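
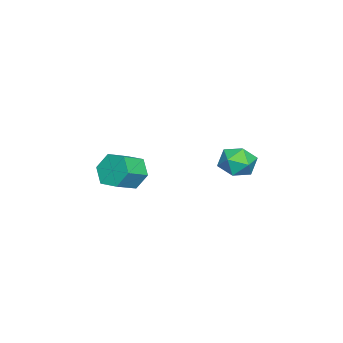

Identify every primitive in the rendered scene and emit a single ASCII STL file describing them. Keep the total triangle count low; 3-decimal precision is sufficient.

solid 
facet normal 0.123 0.805 0.580
outer loop
vertex 1.975 4.367 0.547
vertex 2.401 3.776 1.276
vertex 2.993 4.208 0.551
endloop
endfacet
facet normal 0.154 0.982 -0.111
outer loop
vertex 1.975 4.367 0.547
vertex 2.993 4.208 0.551
vertex 2.472 4.189 -0.338
endloop
endfacet
facet normal -0.460 0.785 -0.416
outer loop
vertex 1.975 4.367 0.547
vertex 2.472 4.189 -0.338
vertex 1.558 3.747 -0.162
endloop
endfacet
facet normal -0.870 0.486 0.087
outer loop
vertex 1.975 4.367 0.547
vertex 1.558 3.747 -0.162
vertex 1.515 3.492 0.836
endloop
endfacet
facet normal -0.508 0.499 0.702
outer loop
vertex 1.975 4.367 0.547
vertex 1.515 3.492 0.836
vertex 2.401 3.776 1.276
endloop
endfacet
facet normal 0.681 0.605 -0.412
outer loop
vertex 2.472 4.189 -0.338
vertex 2.993 4.208 0.551
vertex 3.205 3.488 -0.156
endloop
endfacet
facet normal 0.631 0.320 0.706
outer loop
vertex 2.993 4.208 0.551
vertex 2.401 3.776 1.276
vertex 3.162 3.233 0.842
endloop
endfacet
facet normal -0.392 -0.176 0.903
outer loop
vertex 2.401 3.776 1.276
vertex 1.515 3.492 0.836
vertex 2.248 2.791 1.018
endloop
endfacet
facet normal -0.976 -0.197 -0.092
outer loop
vertex 1.515 3.492 0.836
vertex 1.558 3.747 -0.162
vertex 1.727 2.772 0.129
endloop
endfacet
facet normal -0.313 0.286 -0.906
outer loop
vertex 1.558 3.747 -0.162
vertex 2.472 4.189 -0.338
vertex 2.319 3.204 -0.596
endloop
endfacet
facet normal 0.870 -0.486 -0.087
outer loop
vertex 2.745 2.613 0.133
vertex 3.205 3.488 -0.156
vertex 3.162 3.233 0.842
endloop
endfacet
facet normal 0.460 -0.785 0.416
outer loop
vertex 2.745 2.613 0.133
vertex 3.162 3.233 0.842
vertex 2.248 2.791 1.018
endloop
endfacet
facet normal -0.154 -0.982 0.111
outer loop
vertex 2.745 2.613 0.133
vertex 2.248 2.791 1.018
vertex 1.727 2.772 0.129
endloop
endfacet
facet normal -0.123 -0.805 -0.580
outer loop
vertex 2.745 2.613 0.133
vertex 1.727 2.772 0.129
vertex 2.319 3.204 -0.596
endloop
endfacet
facet normal 0.508 -0.499 -0.702
outer loop
vertex 2.745 2.613 0.133
vertex 2.319 3.204 -0.596
vertex 3.205 3.488 -0.156
endloop
endfacet
facet normal 0.976 0.197 0.092
outer loop
vertex 3.162 3.233 0.842
vertex 3.205 3.488 -0.156
vertex 2.993 4.208 0.551
endloop
endfacet
facet normal 0.313 -0.286 0.906
outer loop
vertex 2.248 2.791 1.018
vertex 3.162 3.233 0.842
vertex 2.401 3.776 1.276
endloop
endfacet
facet normal -0.681 -0.605 0.412
outer loop
vertex 1.727 2.772 0.129
vertex 2.248 2.791 1.018
vertex 1.515 3.492 0.836
endloop
endfacet
facet normal -0.631 -0.320 -0.706
outer loop
vertex 2.319 3.204 -0.596
vertex 1.727 2.772 0.129
vertex 1.558 3.747 -0.162
endloop
endfacet
facet normal 0.392 0.176 -0.903
outer loop
vertex 3.205 3.488 -0.156
vertex 2.319 3.204 -0.596
vertex 2.472 4.189 -0.338
endloop
endfacet
facet normal -0.800 0.420 -0.429
outer loop
vertex 1.947 -1.663 -2.454
vertex 1.324 -2.088 -1.709
vertex 1.749 -1.128 -1.561
endloop
endfacet
facet normal 0.570 0.754 -0.325
outer loop
vertex 1.947 -1.663 -2.454
vertex 1.749 -1.128 -1.561
vertex 3.099 -2.268 -1.837
endloop
endfacet
facet normal 0.570 0.754 -0.325
outer loop
vertex 3.099 -2.268 -1.837
vertex 1.749 -1.128 -1.561
vertex 2.901 -1.733 -0.943
endloop
endfacet
facet normal 0.800 -0.421 0.429
outer loop
vertex 3.099 -2.268 -1.837
vertex 2.901 -1.733 -0.943
vertex 2.476 -2.692 -1.091
endloop
endfacet
facet normal -0.799 0.420 -0.429
outer loop
vertex 1.749 -1.128 -1.561
vertex 1.324 -2.088 -1.709
vertex 1.126 -1.552 -0.816
endloop
endfacet
facet normal 0.124 0.814 0.567
outer loop
vertex 1.749 -1.128 -1.561
vertex 1.126 -1.552 -0.816
vertex 2.901 -1.733 -0.943
endloop
endfacet
facet normal 0.124 0.814 0.567
outer loop
vertex 2.901 -1.733 -0.943
vertex 1.126 -1.552 -0.816
vertex 2.278 -2.157 -0.198
endloop
endfacet
facet normal 0.799 -0.420 0.429
outer loop
vertex 2.901 -1.733 -0.943
vertex 2.278 -2.157 -0.198
vertex 2.476 -2.692 -1.091
endloop
endfacet
facet normal -0.800 0.420 -0.429
outer loop
vertex 1.126 -1.552 -0.816
vertex 1.324 -2.088 -1.709
vertex 0.701 -2.512 -0.963
endloop
endfacet
facet normal -0.447 0.061 0.893
outer loop
vertex 1.126 -1.552 -0.816
vertex 0.701 -2.512 -0.963
vertex 2.278 -2.157 -0.198
endloop
endfacet
facet normal -0.447 0.060 0.893
outer loop
vertex 2.278 -2.157 -0.198
vertex 0.701 -2.512 -0.963
vertex 1.853 -3.117 -0.346
endloop
endfacet
facet normal 0.800 -0.420 0.429
outer loop
vertex 2.278 -2.157 -0.198
vertex 1.853 -3.117 -0.346
vertex 2.476 -2.692 -1.091
endloop
endfacet
facet normal -0.800 0.421 -0.429
outer loop
vertex 0.701 -2.512 -0.963
vertex 1.324 -2.088 -1.709
vertex 0.899 -3.047 -1.857
endloop
endfacet
facet normal -0.570 -0.754 0.325
outer loop
vertex 0.701 -2.512 -0.963
vertex 0.899 -3.047 -1.857
vertex 1.853 -3.117 -0.346
endloop
endfacet
facet normal -0.571 -0.754 0.325
outer loop
vertex 1.853 -3.117 -0.346
vertex 0.899 -3.047 -1.857
vertex 2.051 -3.652 -1.239
endloop
endfacet
facet normal 0.800 -0.420 0.429
outer loop
vertex 1.853 -3.117 -0.346
vertex 2.051 -3.652 -1.239
vertex 2.476 -2.692 -1.091
endloop
endfacet
facet normal -0.799 0.420 -0.429
outer loop
vertex 0.899 -3.047 -1.857
vertex 1.324 -2.088 -1.709
vertex 1.522 -2.623 -2.602
endloop
endfacet
facet normal -0.124 -0.814 -0.567
outer loop
vertex 0.899 -3.047 -1.857
vertex 1.522 -2.623 -2.602
vertex 2.051 -3.652 -1.239
endloop
endfacet
facet normal -0.124 -0.814 -0.567
outer loop
vertex 2.051 -3.652 -1.239
vertex 1.522 -2.623 -2.602
vertex 2.674 -3.228 -1.984
endloop
endfacet
facet normal 0.799 -0.420 0.429
outer loop
vertex 2.051 -3.652 -1.239
vertex 2.674 -3.228 -1.984
vertex 2.476 -2.692 -1.091
endloop
endfacet
facet normal -0.800 0.420 -0.429
outer loop
vertex 1.522 -2.623 -2.602
vertex 1.324 -2.088 -1.709
vertex 1.947 -1.663 -2.454
endloop
endfacet
facet normal 0.447 -0.060 -0.892
outer loop
vertex 1.522 -2.623 -2.602
vertex 1.947 -1.663 -2.454
vertex 2.674 -3.228 -1.984
endloop
endfacet
facet normal 0.446 -0.061 -0.893
outer loop
vertex 2.674 -3.228 -1.984
vertex 1.947 -1.663 -2.454
vertex 3.099 -2.268 -1.837
endloop
endfacet
facet normal 0.800 -0.420 0.429
outer loop
vertex 2.674 -3.228 -1.984
vertex 3.099 -2.268 -1.837
vertex 2.476 -2.692 -1.091
endloop
endfacet

endsolid


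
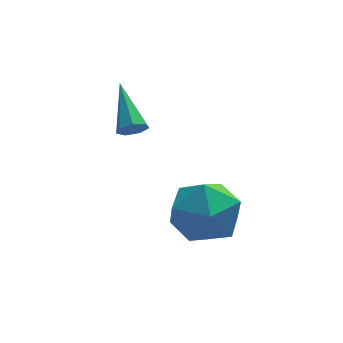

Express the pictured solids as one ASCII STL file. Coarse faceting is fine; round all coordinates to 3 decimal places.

solid 
facet normal 0.075 -0.851 -0.520
outer loop
vertex -2.715 2.373 1.275
vertex -3.091 2.528 0.967
vertex -2.589 2.602 0.918
endloop
endfacet
facet normal 0.910 0.119 0.397
outer loop
vertex -2.715 2.373 1.275
vertex -2.589 2.602 0.918
vertex -3.229 4.112 1.933
endloop
endfacet
facet normal 0.075 -0.851 -0.519
outer loop
vertex -2.589 2.602 0.918
vertex -3.091 2.528 0.967
vertex -2.841 2.775 0.598
endloop
endfacet
facet normal 0.777 0.543 -0.318
outer loop
vertex -2.589 2.602 0.918
vertex -2.841 2.775 0.598
vertex -3.229 4.112 1.933
endloop
endfacet
facet normal 0.075 -0.851 -0.519
outer loop
vertex -2.841 2.775 0.598
vertex -3.091 2.528 0.967
vertex -3.281 2.762 0.556
endloop
endfacet
facet normal 0.046 0.712 -0.700
outer loop
vertex -2.841 2.775 0.598
vertex -3.281 2.762 0.556
vertex -3.229 4.112 1.933
endloop
endfacet
facet normal 0.074 -0.852 -0.519
outer loop
vertex -3.281 2.762 0.556
vertex -3.091 2.528 0.967
vertex -3.579 2.573 0.824
endloop
endfacet
facet normal -0.733 0.500 -0.462
outer loop
vertex -3.281 2.762 0.556
vertex -3.579 2.573 0.824
vertex -3.229 4.112 1.933
endloop
endfacet
facet normal 0.073 -0.852 -0.519
outer loop
vertex -3.579 2.573 0.824
vertex -3.091 2.528 0.967
vertex -3.509 2.35 1.2
endloop
endfacet
facet normal -0.974 0.064 0.219
outer loop
vertex -3.579 2.573 0.824
vertex -3.509 2.35 1.2
vertex -3.229 4.112 1.933
endloop
endfacet
facet normal 0.074 -0.852 -0.518
outer loop
vertex -3.509 2.35 1.2
vertex -3.091 2.528 0.967
vertex -3.125 2.261 1.401
endloop
endfacet
facet normal -0.495 -0.266 0.827
outer loop
vertex -3.509 2.35 1.2
vertex -3.125 2.261 1.401
vertex -3.229 4.112 1.933
endloop
endfacet
facet normal 0.073 -0.852 -0.518
outer loop
vertex -3.125 2.261 1.401
vertex -3.091 2.528 0.967
vertex -2.715 2.373 1.275
endloop
endfacet
facet normal 0.345 -0.241 0.907
outer loop
vertex -3.125 2.261 1.401
vertex -2.715 2.373 1.275
vertex -3.229 4.112 1.933
endloop
endfacet
facet normal 0.563 0.239 0.791
outer loop
vertex -0.716 1.058 -0.701
vertex -1.379 0.282 0.005
vertex -0.37 -0.129 -0.589
endloop
endfacet
facet normal 0.938 0.291 0.186
outer loop
vertex -0.716 1.058 -0.701
vertex -0.37 -0.129 -0.589
vertex -0.324 0.429 -1.696
endloop
endfacet
facet normal 0.607 0.758 -0.240
outer loop
vertex -0.716 1.058 -0.701
vertex -0.324 0.429 -1.696
vertex -1.304 1.185 -1.786
endloop
endfacet
facet normal 0.026 0.994 0.102
outer loop
vertex -0.716 1.058 -0.701
vertex -1.304 1.185 -1.786
vertex -1.956 1.094 -0.735
endloop
endfacet
facet normal -0.001 0.673 0.739
outer loop
vertex -0.716 1.058 -0.701
vertex -1.956 1.094 -0.735
vertex -1.379 0.282 0.005
endloop
endfacet
facet normal 0.928 -0.346 -0.136
outer loop
vertex -0.324 0.429 -1.696
vertex -0.37 -0.129 -0.589
vertex -0.744 -0.734 -1.605
endloop
endfacet
facet normal 0.321 -0.431 0.843
outer loop
vertex -0.37 -0.129 -0.589
vertex -1.379 0.282 0.005
vertex -1.396 -0.825 -0.554
endloop
endfacet
facet normal -0.590 0.273 0.760
outer loop
vertex -1.379 0.282 0.005
vertex -1.956 1.094 -0.735
vertex -2.376 -0.069 -0.644
endloop
endfacet
facet normal -0.547 0.792 -0.271
outer loop
vertex -1.956 1.094 -0.735
vertex -1.304 1.185 -1.786
vertex -2.33 0.489 -1.751
endloop
endfacet
facet normal 0.392 0.410 -0.824
outer loop
vertex -1.304 1.185 -1.786
vertex -0.324 0.429 -1.696
vertex -1.321 0.078 -2.345
endloop
endfacet
facet normal -0.026 -0.994 -0.102
outer loop
vertex -1.984 -0.698 -1.639
vertex -0.744 -0.734 -1.605
vertex -1.396 -0.825 -0.554
endloop
endfacet
facet normal -0.607 -0.758 0.240
outer loop
vertex -1.984 -0.698 -1.639
vertex -1.396 -0.825 -0.554
vertex -2.376 -0.069 -0.644
endloop
endfacet
facet normal -0.938 -0.291 -0.186
outer loop
vertex -1.984 -0.698 -1.639
vertex -2.376 -0.069 -0.644
vertex -2.33 0.489 -1.751
endloop
endfacet
facet normal -0.563 -0.239 -0.791
outer loop
vertex -1.984 -0.698 -1.639
vertex -2.33 0.489 -1.751
vertex -1.321 0.078 -2.345
endloop
endfacet
facet normal 0.001 -0.673 -0.739
outer loop
vertex -1.984 -0.698 -1.639
vertex -1.321 0.078 -2.345
vertex -0.744 -0.734 -1.605
endloop
endfacet
facet normal 0.547 -0.792 0.271
outer loop
vertex -1.396 -0.825 -0.554
vertex -0.744 -0.734 -1.605
vertex -0.37 -0.129 -0.589
endloop
endfacet
facet normal -0.392 -0.410 0.824
outer loop
vertex -2.376 -0.069 -0.644
vertex -1.396 -0.825 -0.554
vertex -1.379 0.282 0.005
endloop
endfacet
facet normal -0.928 0.346 0.136
outer loop
vertex -2.33 0.489 -1.751
vertex -2.376 -0.069 -0.644
vertex -1.956 1.094 -0.735
endloop
endfacet
facet normal -0.321 0.431 -0.843
outer loop
vertex -1.321 0.078 -2.345
vertex -2.33 0.489 -1.751
vertex -1.304 1.185 -1.786
endloop
endfacet
facet normal 0.590 -0.273 -0.760
outer loop
vertex -0.744 -0.734 -1.605
vertex -1.321 0.078 -2.345
vertex -0.324 0.429 -1.696
endloop
endfacet

endsolid


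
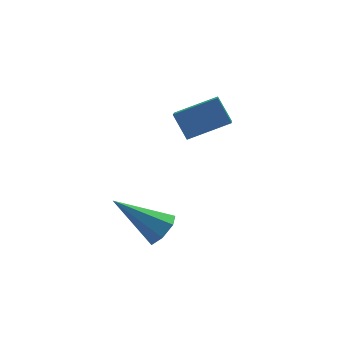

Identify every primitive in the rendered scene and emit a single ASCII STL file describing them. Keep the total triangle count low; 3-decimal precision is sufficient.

solid 
facet normal -0.922 0.123 -0.368
outer loop
vertex 0.125 -0.408 4.012
vertex 0.583 0.72 3.242
vertex 0.376 -1.096 3.152
endloop
endfacet
facet normal -0.318 -0.783 0.534
outer loop
vertex 1.897 -1.3 3.758
vertex 0.125 -0.408 4.012
vertex 0.376 -1.096 3.152
endloop
endfacet
facet normal -0.922 0.123 -0.367
outer loop
vertex 0.376 -1.096 3.152
vertex 0.583 0.72 3.242
vertex 0.833 0.031 2.382
endloop
endfacet
facet normal 0.221 -0.610 -0.761
outer loop
vertex 0.833 0.031 2.382
vertex 1.897 -1.3 3.758
vertex 0.376 -1.096 3.152
endloop
endfacet
facet normal -0.222 0.610 0.761
outer loop
vertex 0.125 -0.408 4.012
vertex 2.104 0.516 3.848
vertex 0.583 0.72 3.242
endloop
endfacet
facet normal -0.317 -0.783 0.535
outer loop
vertex 1.647 -0.611 4.618
vertex 0.125 -0.408 4.012
vertex 1.897 -1.3 3.758
endloop
endfacet
facet normal -0.222 0.610 0.761
outer loop
vertex 1.647 -0.611 4.618
vertex 2.104 0.516 3.848
vertex 0.125 -0.408 4.012
endloop
endfacet
facet normal 0.318 0.783 -0.535
outer loop
vertex 0.583 0.72 3.242
vertex 2.104 0.516 3.848
vertex 0.833 0.031 2.382
endloop
endfacet
facet normal 0.222 -0.610 -0.761
outer loop
vertex 2.355 -0.172 2.988
vertex 1.897 -1.3 3.758
vertex 0.833 0.031 2.382
endloop
endfacet
facet normal 0.317 0.784 -0.534
outer loop
vertex 0.833 0.031 2.382
vertex 2.104 0.516 3.848
vertex 2.355 -0.172 2.988
endloop
endfacet
facet normal 0.922 -0.124 0.367
outer loop
vertex 2.355 -0.172 2.988
vertex 1.647 -0.611 4.618
vertex 1.897 -1.3 3.758
endloop
endfacet
facet normal 0.922 -0.123 0.367
outer loop
vertex 2.104 0.516 3.848
vertex 1.647 -0.611 4.618
vertex 2.355 -0.172 2.988
endloop
endfacet
facet normal 0.682 -0.395 -0.615
outer loop
vertex -0.354 -1.95 0.008
vertex -0.877 -2.088 -0.483
vertex -0.466 -1.489 -0.412
endloop
endfacet
facet normal 0.476 0.653 0.590
outer loop
vertex -0.354 -1.95 0.008
vertex -0.466 -1.489 -0.412
vertex -2.323 -1.252 0.823
endloop
endfacet
facet normal 0.682 -0.395 -0.615
outer loop
vertex -0.466 -1.489 -0.412
vertex -0.877 -2.088 -0.483
vertex -0.887 -1.479 -0.885
endloop
endfacet
facet normal 0.089 0.994 -0.058
outer loop
vertex -0.466 -1.489 -0.412
vertex -0.887 -1.479 -0.885
vertex -2.323 -1.252 0.823
endloop
endfacet
facet normal 0.682 -0.395 -0.616
outer loop
vertex -0.887 -1.479 -0.885
vertex -0.877 -2.088 -0.483
vertex -1.301 -1.928 -1.055
endloop
endfacet
facet normal -0.517 0.676 -0.525
outer loop
vertex -0.887 -1.479 -0.885
vertex -1.301 -1.928 -1.055
vertex -2.323 -1.252 0.823
endloop
endfacet
facet normal 0.682 -0.395 -0.616
outer loop
vertex -1.301 -1.928 -1.055
vertex -0.877 -2.088 -0.483
vertex -1.395 -2.497 -0.794
endloop
endfacet
facet normal -0.886 -0.064 -0.459
outer loop
vertex -1.301 -1.928 -1.055
vertex -1.395 -2.497 -0.794
vertex -2.323 -1.252 0.823
endloop
endfacet
facet normal 0.682 -0.394 -0.616
outer loop
vertex -1.395 -2.497 -0.794
vertex -0.877 -2.088 -0.483
vertex -1.099 -2.759 -0.299
endloop
endfacet
facet normal -0.740 -0.667 0.089
outer loop
vertex -1.395 -2.497 -0.794
vertex -1.099 -2.759 -0.299
vertex -2.323 -1.252 0.823
endloop
endfacet
facet normal 0.682 -0.395 -0.615
outer loop
vertex -1.099 -2.759 -0.299
vertex -0.877 -2.088 -0.483
vertex -0.636 -2.515 0.058
endloop
endfacet
facet normal -0.188 -0.680 0.709
outer loop
vertex -1.099 -2.759 -0.299
vertex -0.636 -2.515 0.058
vertex -2.323 -1.252 0.823
endloop
endfacet
facet normal 0.682 -0.395 -0.616
outer loop
vertex -0.636 -2.515 0.058
vertex -0.877 -2.088 -0.483
vertex -0.354 -1.95 0.008
endloop
endfacet
facet normal 0.352 -0.093 0.931
outer loop
vertex -0.636 -2.515 0.058
vertex -0.354 -1.95 0.008
vertex -2.323 -1.252 0.823
endloop
endfacet

endsolid


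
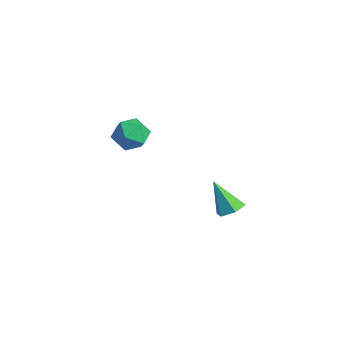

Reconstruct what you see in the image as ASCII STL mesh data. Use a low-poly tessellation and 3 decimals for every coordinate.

solid 
facet normal -0.040 0.841 -0.539
outer loop
vertex -1.534 2.739 0.207
vertex -2.294 2.932 0.565
vertex -1.563 3.203 0.933
endloop
endfacet
facet normal 0.635 0.662 -0.398
outer loop
vertex -1.534 2.739 0.207
vertex -1.563 3.203 0.933
vertex -0.972 2.582 0.842
endloop
endfacet
facet normal 0.750 0.009 -0.661
outer loop
vertex -1.534 2.739 0.207
vertex -0.972 2.582 0.842
vertex -1.338 1.927 0.418
endloop
endfacet
facet normal 0.145 -0.216 -0.966
outer loop
vertex -1.534 2.739 0.207
vertex -1.338 1.927 0.418
vertex -2.155 2.143 0.247
endloop
endfacet
facet normal -0.344 0.298 -0.890
outer loop
vertex -1.534 2.739 0.207
vertex -2.155 2.143 0.247
vertex -2.294 2.932 0.565
endloop
endfacet
facet normal 0.711 0.631 0.311
outer loop
vertex -0.972 2.582 0.842
vertex -1.563 3.203 0.933
vertex -1.385 2.677 1.593
endloop
endfacet
facet normal -0.383 0.920 0.083
outer loop
vertex -1.563 3.203 0.933
vertex -2.294 2.932 0.565
vertex -2.202 2.893 1.422
endloop
endfacet
facet normal -0.873 0.042 -0.486
outer loop
vertex -2.294 2.932 0.565
vertex -2.155 2.143 0.247
vertex -2.568 2.238 0.998
endloop
endfacet
facet normal -0.082 -0.790 -0.608
outer loop
vertex -2.155 2.143 0.247
vertex -1.338 1.927 0.418
vertex -1.977 1.617 0.907
endloop
endfacet
facet normal 0.897 -0.426 -0.116
outer loop
vertex -1.338 1.927 0.418
vertex -0.972 2.582 0.842
vertex -1.246 1.888 1.275
endloop
endfacet
facet normal -0.145 0.216 0.966
outer loop
vertex -2.006 2.081 1.633
vertex -1.385 2.677 1.593
vertex -2.202 2.893 1.422
endloop
endfacet
facet normal -0.750 -0.009 0.661
outer loop
vertex -2.006 2.081 1.633
vertex -2.202 2.893 1.422
vertex -2.568 2.238 0.998
endloop
endfacet
facet normal -0.635 -0.662 0.398
outer loop
vertex -2.006 2.081 1.633
vertex -2.568 2.238 0.998
vertex -1.977 1.617 0.907
endloop
endfacet
facet normal 0.040 -0.841 0.539
outer loop
vertex -2.006 2.081 1.633
vertex -1.977 1.617 0.907
vertex -1.246 1.888 1.275
endloop
endfacet
facet normal 0.344 -0.298 0.890
outer loop
vertex -2.006 2.081 1.633
vertex -1.246 1.888 1.275
vertex -1.385 2.677 1.593
endloop
endfacet
facet normal 0.082 0.790 0.608
outer loop
vertex -2.202 2.893 1.422
vertex -1.385 2.677 1.593
vertex -1.563 3.203 0.933
endloop
endfacet
facet normal -0.897 0.426 0.116
outer loop
vertex -2.568 2.238 0.998
vertex -2.202 2.893 1.422
vertex -2.294 2.932 0.565
endloop
endfacet
facet normal -0.711 -0.631 -0.311
outer loop
vertex -1.977 1.617 0.907
vertex -2.568 2.238 0.998
vertex -2.155 2.143 0.247
endloop
endfacet
facet normal 0.383 -0.920 -0.083
outer loop
vertex -1.246 1.888 1.275
vertex -1.977 1.617 0.907
vertex -1.338 1.927 0.418
endloop
endfacet
facet normal 0.873 -0.042 0.486
outer loop
vertex -1.385 2.677 1.593
vertex -1.246 1.888 1.275
vertex -0.972 2.582 0.842
endloop
endfacet
facet normal 0.499 0.240 -0.833
outer loop
vertex 3.719 4.438 -0.263
vertex 3.406 3.991 -0.579
vertex 3.175 4.576 -0.549
endloop
endfacet
facet normal -0.100 0.808 0.581
outer loop
vertex 3.719 4.438 -0.263
vertex 3.175 4.576 -0.549
vertex 2.654 3.629 0.679
endloop
endfacet
facet normal 0.499 0.240 -0.833
outer loop
vertex 3.175 4.576 -0.549
vertex 3.406 3.991 -0.579
vertex 2.862 4.13 -0.865
endloop
endfacet
facet normal -0.837 0.543 0.063
outer loop
vertex 3.175 4.576 -0.549
vertex 2.862 4.13 -0.865
vertex 2.654 3.629 0.679
endloop
endfacet
facet normal 0.499 0.241 -0.832
outer loop
vertex 2.862 4.13 -0.865
vertex 3.406 3.991 -0.579
vertex 3.094 3.545 -0.895
endloop
endfacet
facet normal -0.908 -0.348 -0.235
outer loop
vertex 2.862 4.13 -0.865
vertex 3.094 3.545 -0.895
vertex 2.654 3.629 0.679
endloop
endfacet
facet normal 0.499 0.241 -0.832
outer loop
vertex 3.094 3.545 -0.895
vertex 3.406 3.991 -0.579
vertex 3.638 3.406 -0.609
endloop
endfacet
facet normal -0.240 -0.971 -0.015
outer loop
vertex 3.094 3.545 -0.895
vertex 3.638 3.406 -0.609
vertex 2.654 3.629 0.679
endloop
endfacet
facet normal 0.499 0.241 -0.833
outer loop
vertex 3.638 3.406 -0.609
vertex 3.406 3.991 -0.579
vertex 3.95 3.853 -0.293
endloop
endfacet
facet normal 0.500 -0.705 0.504
outer loop
vertex 3.638 3.406 -0.609
vertex 3.95 3.853 -0.293
vertex 2.654 3.629 0.679
endloop
endfacet
facet normal 0.499 0.240 -0.833
outer loop
vertex 3.95 3.853 -0.293
vertex 3.406 3.991 -0.579
vertex 3.719 4.438 -0.263
endloop
endfacet
facet normal 0.569 0.184 0.801
outer loop
vertex 3.95 3.853 -0.293
vertex 3.719 4.438 -0.263
vertex 2.654 3.629 0.679
endloop
endfacet

endsolid


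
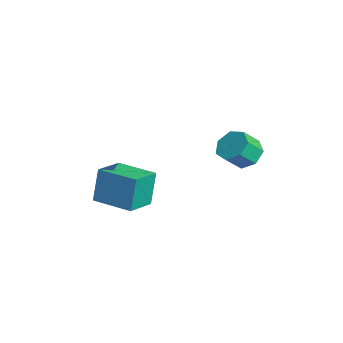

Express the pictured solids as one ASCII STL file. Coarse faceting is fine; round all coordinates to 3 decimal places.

solid 
facet normal -0.165 0.690 -0.704
outer loop
vertex -2.532 2.314 0.321
vertex -3.027 2.764 0.878
vertex -2.17 2.828 0.74
endloop
endfacet
facet normal 0.862 -0.246 -0.443
outer loop
vertex -2.532 2.314 0.321
vertex -2.17 2.828 0.74
vertex -2.338 1.507 1.146
endloop
endfacet
facet normal 0.862 -0.246 -0.443
outer loop
vertex -2.338 1.507 1.146
vertex -2.17 2.828 0.74
vertex -1.977 2.021 1.564
endloop
endfacet
facet normal 0.166 -0.690 0.705
outer loop
vertex -2.338 1.507 1.146
vertex -1.977 2.021 1.564
vertex -2.833 1.956 1.702
endloop
endfacet
facet normal -0.165 0.689 -0.705
outer loop
vertex -2.17 2.828 0.74
vertex -3.027 2.764 0.878
vertex -2.454 3.294 1.262
endloop
endfacet
facet normal 0.912 0.379 0.158
outer loop
vertex -2.17 2.828 0.74
vertex -2.454 3.294 1.262
vertex -1.977 2.021 1.564
endloop
endfacet
facet normal 0.912 0.379 0.156
outer loop
vertex -1.977 2.021 1.564
vertex -2.454 3.294 1.262
vertex -2.26 2.487 2.087
endloop
endfacet
facet normal 0.166 -0.690 0.705
outer loop
vertex -1.977 2.021 1.564
vertex -2.26 2.487 2.087
vertex -2.833 1.956 1.702
endloop
endfacet
facet normal -0.166 0.690 -0.705
outer loop
vertex -2.454 3.294 1.262
vertex -3.027 2.764 0.878
vertex -3.169 3.36 1.495
endloop
endfacet
facet normal 0.274 0.719 0.639
outer loop
vertex -2.454 3.294 1.262
vertex -3.169 3.36 1.495
vertex -2.26 2.487 2.087
endloop
endfacet
facet normal 0.274 0.719 0.639
outer loop
vertex -2.26 2.487 2.087
vertex -3.169 3.36 1.495
vertex -2.975 2.553 2.32
endloop
endfacet
facet normal 0.166 -0.690 0.705
outer loop
vertex -2.26 2.487 2.087
vertex -2.975 2.553 2.32
vertex -2.833 1.956 1.702
endloop
endfacet
facet normal -0.166 0.690 -0.705
outer loop
vertex -3.169 3.36 1.495
vertex -3.027 2.764 0.878
vertex -3.777 2.977 1.263
endloop
endfacet
facet normal -0.569 0.517 0.639
outer loop
vertex -3.169 3.36 1.495
vertex -3.777 2.977 1.263
vertex -2.975 2.553 2.32
endloop
endfacet
facet normal -0.569 0.517 0.639
outer loop
vertex -2.975 2.553 2.32
vertex -3.777 2.977 1.263
vertex -3.583 2.17 2.088
endloop
endfacet
facet normal 0.166 -0.690 0.705
outer loop
vertex -2.975 2.553 2.32
vertex -3.583 2.17 2.088
vertex -2.833 1.956 1.702
endloop
endfacet
facet normal -0.166 0.690 -0.704
outer loop
vertex -3.777 2.977 1.263
vertex -3.027 2.764 0.878
vertex -3.82 2.434 0.741
endloop
endfacet
facet normal -0.985 -0.075 0.159
outer loop
vertex -3.777 2.977 1.263
vertex -3.82 2.434 0.741
vertex -3.583 2.17 2.088
endloop
endfacet
facet normal -0.985 -0.074 0.159
outer loop
vertex -3.583 2.17 2.088
vertex -3.82 2.434 0.741
vertex -3.626 1.626 1.566
endloop
endfacet
facet normal 0.166 -0.690 0.705
outer loop
vertex -3.583 2.17 2.088
vertex -3.626 1.626 1.566
vertex -2.833 1.956 1.702
endloop
endfacet
facet normal -0.165 0.689 -0.705
outer loop
vertex -3.82 2.434 0.741
vertex -3.027 2.764 0.878
vertex -3.266 2.138 0.322
endloop
endfacet
facet normal -0.659 -0.609 -0.441
outer loop
vertex -3.82 2.434 0.741
vertex -3.266 2.138 0.322
vertex -3.626 1.626 1.566
endloop
endfacet
facet normal -0.659 -0.609 -0.441
outer loop
vertex -3.626 1.626 1.566
vertex -3.266 2.138 0.322
vertex -3.072 1.331 1.146
endloop
endfacet
facet normal 0.166 -0.690 0.704
outer loop
vertex -3.626 1.626 1.566
vertex -3.072 1.331 1.146
vertex -2.833 1.956 1.702
endloop
endfacet
facet normal -0.166 0.690 -0.705
outer loop
vertex -3.266 2.138 0.322
vertex -3.027 2.764 0.878
vertex -2.532 2.314 0.321
endloop
endfacet
facet normal 0.163 -0.685 -0.710
outer loop
vertex -3.266 2.138 0.322
vertex -2.532 2.314 0.321
vertex -3.072 1.331 1.146
endloop
endfacet
facet normal 0.164 -0.686 -0.709
outer loop
vertex -3.072 1.331 1.146
vertex -2.532 2.314 0.321
vertex -2.338 1.507 1.146
endloop
endfacet
facet normal 0.165 -0.690 0.705
outer loop
vertex -3.072 1.331 1.146
vertex -2.338 1.507 1.146
vertex -2.833 1.956 1.702
endloop
endfacet
facet normal -0.784 -0.620 -0.003
outer loop
vertex -4.426 -3.556 0.337
vertex -5.387 -2.339 -0.058
vertex -4.15 -3.897 -1.388
endloop
endfacet
facet normal 0.601 -0.761 0.246
outer loop
vertex -2.613 -2.681 -1.382
vertex -4.426 -3.556 0.337
vertex -4.15 -3.897 -1.388
endloop
endfacet
facet normal -0.784 -0.620 -0.003
outer loop
vertex -4.15 -3.897 -1.388
vertex -5.387 -2.339 -0.058
vertex -5.111 -2.68 -1.783
endloop
endfacet
facet normal 0.155 -0.192 -0.969
outer loop
vertex -5.111 -2.68 -1.783
vertex -2.613 -2.681 -1.382
vertex -4.15 -3.897 -1.388
endloop
endfacet
facet normal -0.155 0.192 0.969
outer loop
vertex -4.426 -3.556 0.337
vertex -3.85 -1.123 -0.052
vertex -5.387 -2.339 -0.058
endloop
endfacet
facet normal 0.601 -0.761 0.246
outer loop
vertex -2.889 -2.34 0.343
vertex -4.426 -3.556 0.337
vertex -2.613 -2.681 -1.382
endloop
endfacet
facet normal -0.155 0.192 0.969
outer loop
vertex -2.889 -2.34 0.343
vertex -3.85 -1.123 -0.052
vertex -4.426 -3.556 0.337
endloop
endfacet
facet normal -0.601 0.761 -0.246
outer loop
vertex -5.387 -2.339 -0.058
vertex -3.85 -1.123 -0.052
vertex -5.111 -2.68 -1.783
endloop
endfacet
facet normal 0.155 -0.192 -0.969
outer loop
vertex -3.574 -1.464 -1.777
vertex -2.613 -2.681 -1.382
vertex -5.111 -2.68 -1.783
endloop
endfacet
facet normal -0.601 0.761 -0.246
outer loop
vertex -5.111 -2.68 -1.783
vertex -3.85 -1.123 -0.052
vertex -3.574 -1.464 -1.777
endloop
endfacet
facet normal 0.784 0.620 0.003
outer loop
vertex -3.574 -1.464 -1.777
vertex -2.889 -2.34 0.343
vertex -2.613 -2.681 -1.382
endloop
endfacet
facet normal 0.784 0.620 0.003
outer loop
vertex -3.85 -1.123 -0.052
vertex -2.889 -2.34 0.343
vertex -3.574 -1.464 -1.777
endloop
endfacet

endsolid


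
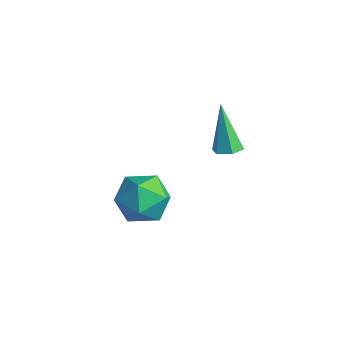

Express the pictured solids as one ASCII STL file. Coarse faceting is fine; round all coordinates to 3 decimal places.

solid 
facet normal 0.383 -0.130 -0.915
outer loop
vertex 1.811 -0.079 -0.083
vertex 1.291 0.149 -0.333
vertex 1.76 0.529 -0.191
endloop
endfacet
facet normal 0.800 0.169 0.575
outer loop
vertex 1.811 -0.079 -0.083
vertex 1.76 0.529 -0.191
vertex 0.469 0.431 1.633
endloop
endfacet
facet normal 0.383 -0.131 -0.915
outer loop
vertex 1.76 0.529 -0.191
vertex 1.291 0.149 -0.333
vertex 1.241 0.758 -0.441
endloop
endfacet
facet normal 0.286 0.924 0.252
outer loop
vertex 1.76 0.529 -0.191
vertex 1.241 0.758 -0.441
vertex 0.469 0.431 1.633
endloop
endfacet
facet normal 0.383 -0.131 -0.914
outer loop
vertex 1.241 0.758 -0.441
vertex 1.291 0.149 -0.333
vertex 0.772 0.377 -0.583
endloop
endfacet
facet normal -0.608 0.787 -0.102
outer loop
vertex 1.241 0.758 -0.441
vertex 0.772 0.377 -0.583
vertex 0.469 0.431 1.633
endloop
endfacet
facet normal 0.383 -0.131 -0.914
outer loop
vertex 0.772 0.377 -0.583
vertex 1.291 0.149 -0.333
vertex 0.822 -0.231 -0.475
endloop
endfacet
facet normal -0.986 -0.105 -0.132
outer loop
vertex 0.772 0.377 -0.583
vertex 0.822 -0.231 -0.475
vertex 0.469 0.431 1.633
endloop
endfacet
facet normal 0.383 -0.130 -0.915
outer loop
vertex 0.822 -0.231 -0.475
vertex 1.291 0.149 -0.333
vertex 1.342 -0.459 -0.225
endloop
endfacet
facet normal -0.470 -0.862 0.192
outer loop
vertex 0.822 -0.231 -0.475
vertex 1.342 -0.459 -0.225
vertex 0.469 0.431 1.633
endloop
endfacet
facet normal 0.383 -0.130 -0.915
outer loop
vertex 1.342 -0.459 -0.225
vertex 1.291 0.149 -0.333
vertex 1.811 -0.079 -0.083
endloop
endfacet
facet normal 0.422 -0.724 0.545
outer loop
vertex 1.342 -0.459 -0.225
vertex 1.811 -0.079 -0.083
vertex 0.469 0.431 1.633
endloop
endfacet
facet normal -0.421 -0.526 0.739
outer loop
vertex -1.808 -2.368 -2.904
vertex -1.183 -3.377 -3.266
vertex -0.685 -2.605 -2.432
endloop
endfacet
facet normal -0.354 0.160 0.922
outer loop
vertex -1.808 -2.368 -2.904
vertex -0.685 -2.605 -2.432
vertex -0.991 -1.446 -2.751
endloop
endfacet
facet normal -0.707 0.553 0.442
outer loop
vertex -1.808 -2.368 -2.904
vertex -0.991 -1.446 -2.751
vertex -1.679 -1.501 -3.783
endloop
endfacet
facet normal -0.993 0.109 -0.038
outer loop
vertex -1.808 -2.368 -2.904
vertex -1.679 -1.501 -3.783
vertex -1.798 -2.695 -4.1
endloop
endfacet
facet normal -0.817 -0.558 0.146
outer loop
vertex -1.808 -2.368 -2.904
vertex -1.798 -2.695 -4.1
vertex -1.183 -3.377 -3.266
endloop
endfacet
facet normal 0.339 0.332 0.880
outer loop
vertex -0.991 -1.446 -2.751
vertex -0.685 -2.605 -2.432
vertex 0.138 -1.885 -3.02
endloop
endfacet
facet normal 0.228 -0.779 0.585
outer loop
vertex -0.685 -2.605 -2.432
vertex -1.183 -3.377 -3.266
vertex 0.019 -3.079 -3.337
endloop
endfacet
facet normal -0.412 -0.830 -0.375
outer loop
vertex -1.183 -3.377 -3.266
vertex -1.798 -2.695 -4.1
vertex -0.669 -3.134 -4.369
endloop
endfacet
facet normal -0.697 0.248 -0.672
outer loop
vertex -1.798 -2.695 -4.1
vertex -1.679 -1.501 -3.783
vertex -0.975 -1.975 -4.688
endloop
endfacet
facet normal -0.234 0.967 0.104
outer loop
vertex -1.679 -1.501 -3.783
vertex -0.991 -1.446 -2.751
vertex -0.477 -1.203 -3.854
endloop
endfacet
facet normal 0.993 -0.109 0.038
outer loop
vertex 0.148 -2.212 -4.216
vertex 0.138 -1.885 -3.02
vertex 0.019 -3.079 -3.337
endloop
endfacet
facet normal 0.707 -0.553 -0.442
outer loop
vertex 0.148 -2.212 -4.216
vertex 0.019 -3.079 -3.337
vertex -0.669 -3.134 -4.369
endloop
endfacet
facet normal 0.354 -0.160 -0.922
outer loop
vertex 0.148 -2.212 -4.216
vertex -0.669 -3.134 -4.369
vertex -0.975 -1.975 -4.688
endloop
endfacet
facet normal 0.421 0.526 -0.739
outer loop
vertex 0.148 -2.212 -4.216
vertex -0.975 -1.975 -4.688
vertex -0.477 -1.203 -3.854
endloop
endfacet
facet normal 0.817 0.558 -0.146
outer loop
vertex 0.148 -2.212 -4.216
vertex -0.477 -1.203 -3.854
vertex 0.138 -1.885 -3.02
endloop
endfacet
facet normal 0.697 -0.248 0.672
outer loop
vertex 0.019 -3.079 -3.337
vertex 0.138 -1.885 -3.02
vertex -0.685 -2.605 -2.432
endloop
endfacet
facet normal 0.234 -0.967 -0.104
outer loop
vertex -0.669 -3.134 -4.369
vertex 0.019 -3.079 -3.337
vertex -1.183 -3.377 -3.266
endloop
endfacet
facet normal -0.339 -0.332 -0.880
outer loop
vertex -0.975 -1.975 -4.688
vertex -0.669 -3.134 -4.369
vertex -1.798 -2.695 -4.1
endloop
endfacet
facet normal -0.228 0.779 -0.585
outer loop
vertex -0.477 -1.203 -3.854
vertex -0.975 -1.975 -4.688
vertex -1.679 -1.501 -3.783
endloop
endfacet
facet normal 0.412 0.830 0.375
outer loop
vertex 0.138 -1.885 -3.02
vertex -0.477 -1.203 -3.854
vertex -0.991 -1.446 -2.751
endloop
endfacet

endsolid


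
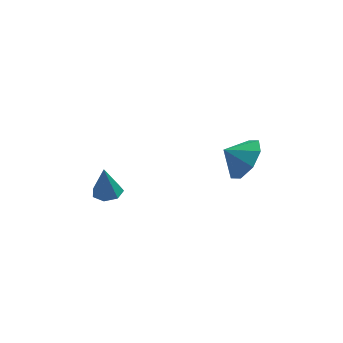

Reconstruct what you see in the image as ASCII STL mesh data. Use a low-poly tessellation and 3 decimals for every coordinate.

solid 
facet normal 0.808 -0.042 -0.588
outer loop
vertex 2.284 -1.735 -0.544
vertex 1.716 -2.182 -1.293
vertex 1.954 -1.202 -1.036
endloop
endfacet
facet normal -0.245 0.572 0.783
outer loop
vertex 2.284 -1.735 -0.544
vertex 1.954 -1.202 -1.036
vertex 0.884 -2.138 -0.687
endloop
endfacet
facet normal 0.808 -0.042 -0.588
outer loop
vertex 1.954 -1.202 -1.036
vertex 1.716 -2.182 -1.293
vertex 1.485 -1.244 -1.678
endloop
endfacet
facet normal -0.549 0.758 0.351
outer loop
vertex 1.954 -1.202 -1.036
vertex 1.485 -1.244 -1.678
vertex 0.884 -2.138 -0.687
endloop
endfacet
facet normal 0.808 -0.043 -0.588
outer loop
vertex 1.485 -1.244 -1.678
vertex 1.716 -2.182 -1.293
vertex 1.151 -1.834 -2.094
endloop
endfacet
facet normal -0.854 0.518 -0.050
outer loop
vertex 1.485 -1.244 -1.678
vertex 1.151 -1.834 -2.094
vertex 0.884 -2.138 -0.687
endloop
endfacet
facet normal 0.808 -0.041 -0.588
outer loop
vertex 1.151 -1.834 -2.094
vertex 1.716 -2.182 -1.293
vertex 1.149 -2.629 -2.041
endloop
endfacet
facet normal -0.982 -0.010 -0.189
outer loop
vertex 1.151 -1.834 -2.094
vertex 1.149 -2.629 -2.041
vertex 0.884 -2.138 -0.687
endloop
endfacet
facet normal 0.808 -0.042 -0.587
outer loop
vertex 1.149 -2.629 -2.041
vertex 1.716 -2.182 -1.293
vertex 1.478 -3.161 -1.55
endloop
endfacet
facet normal -0.858 -0.514 0.018
outer loop
vertex 1.149 -2.629 -2.041
vertex 1.478 -3.161 -1.55
vertex 0.884 -2.138 -0.687
endloop
endfacet
facet normal 0.808 -0.042 -0.588
outer loop
vertex 1.478 -3.161 -1.55
vertex 1.716 -2.182 -1.293
vertex 1.947 -3.12 -0.908
endloop
endfacet
facet normal -0.554 -0.701 0.449
outer loop
vertex 1.478 -3.161 -1.55
vertex 1.947 -3.12 -0.908
vertex 0.884 -2.138 -0.687
endloop
endfacet
facet normal 0.808 -0.042 -0.588
outer loop
vertex 1.947 -3.12 -0.908
vertex 1.716 -2.182 -1.293
vertex 2.281 -2.529 -0.491
endloop
endfacet
facet normal -0.248 -0.461 0.852
outer loop
vertex 1.947 -3.12 -0.908
vertex 2.281 -2.529 -0.491
vertex 0.884 -2.138 -0.687
endloop
endfacet
facet normal 0.808 -0.042 -0.588
outer loop
vertex 2.281 -2.529 -0.491
vertex 1.716 -2.182 -1.293
vertex 2.284 -1.735 -0.544
endloop
endfacet
facet normal -0.120 0.067 0.990
outer loop
vertex 2.281 -2.529 -0.491
vertex 2.284 -1.735 -0.544
vertex 0.884 -2.138 -0.687
endloop
endfacet
facet normal 0.088 -0.045 -0.995
outer loop
vertex -3.263 -3.382 -2.361
vertex -3.64 -2.881 -2.417
vertex -3.013 -2.896 -2.361
endloop
endfacet
facet normal 0.785 -0.404 0.469
outer loop
vertex -3.263 -3.382 -2.361
vertex -3.013 -2.896 -2.361
vertex -3.76 -2.819 -1.043
endloop
endfacet
facet normal 0.088 -0.045 -0.995
outer loop
vertex -3.013 -2.896 -2.361
vertex -3.64 -2.881 -2.417
vertex -3.235 -2.398 -2.403
endloop
endfacet
facet normal 0.808 0.397 0.435
outer loop
vertex -3.013 -2.896 -2.361
vertex -3.235 -2.398 -2.403
vertex -3.76 -2.819 -1.043
endloop
endfacet
facet normal 0.087 -0.044 -0.995
outer loop
vertex -3.235 -2.398 -2.403
vertex -3.64 -2.881 -2.417
vertex -3.762 -2.264 -2.455
endloop
endfacet
facet normal 0.197 0.913 0.358
outer loop
vertex -3.235 -2.398 -2.403
vertex -3.762 -2.264 -2.455
vertex -3.76 -2.819 -1.043
endloop
endfacet
facet normal 0.086 -0.044 -0.995
outer loop
vertex -3.762 -2.264 -2.455
vertex -3.64 -2.881 -2.417
vertex -4.197 -2.594 -2.478
endloop
endfacet
facet normal -0.587 0.753 0.297
outer loop
vertex -3.762 -2.264 -2.455
vertex -4.197 -2.594 -2.478
vertex -3.76 -2.819 -1.043
endloop
endfacet
facet normal 0.086 -0.044 -0.995
outer loop
vertex -4.197 -2.594 -2.478
vertex -3.64 -2.881 -2.417
vertex -4.213 -3.14 -2.455
endloop
endfacet
facet normal -0.954 0.040 0.297
outer loop
vertex -4.197 -2.594 -2.478
vertex -4.213 -3.14 -2.455
vertex -3.76 -2.819 -1.043
endloop
endfacet
facet normal 0.086 -0.045 -0.995
outer loop
vertex -4.213 -3.14 -2.455
vertex -3.64 -2.881 -2.417
vertex -3.797 -3.491 -2.403
endloop
endfacet
facet normal -0.628 -0.691 0.358
outer loop
vertex -4.213 -3.14 -2.455
vertex -3.797 -3.491 -2.403
vertex -3.76 -2.819 -1.043
endloop
endfacet
facet normal 0.088 -0.045 -0.995
outer loop
vertex -3.797 -3.491 -2.403
vertex -3.64 -2.881 -2.417
vertex -3.263 -3.382 -2.361
endloop
endfacet
facet normal 0.147 -0.888 0.435
outer loop
vertex -3.797 -3.491 -2.403
vertex -3.263 -3.382 -2.361
vertex -3.76 -2.819 -1.043
endloop
endfacet

endsolid


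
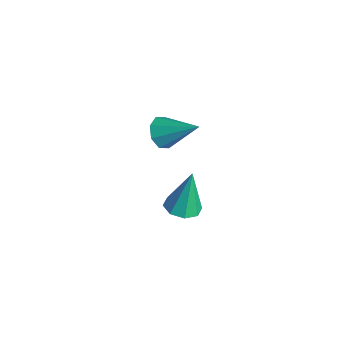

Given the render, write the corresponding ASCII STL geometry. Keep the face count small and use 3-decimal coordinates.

solid 
facet normal -0.632 -0.535 -0.560
outer loop
vertex -0.53 -0.184 2.047
vertex -1.032 -0.229 2.656
vertex -0.926 0.274 2.056
endloop
endfacet
facet normal 0.612 0.541 -0.577
outer loop
vertex -0.53 -0.184 2.047
vertex -0.926 0.274 2.056
vertex 0.192 0.809 3.744
endloop
endfacet
facet normal -0.631 -0.536 -0.561
outer loop
vertex -0.926 0.274 2.056
vertex -1.032 -0.229 2.656
vertex -1.384 0.436 2.416
endloop
endfacet
facet normal 0.065 0.938 -0.340
outer loop
vertex -0.926 0.274 2.056
vertex -1.384 0.436 2.416
vertex 0.192 0.809 3.744
endloop
endfacet
facet normal -0.630 -0.536 -0.561
outer loop
vertex -1.384 0.436 2.416
vertex -1.032 -0.229 2.656
vertex -1.636 0.209 2.916
endloop
endfacet
facet normal -0.390 0.897 0.211
outer loop
vertex -1.384 0.436 2.416
vertex -1.636 0.209 2.916
vertex 0.192 0.809 3.744
endloop
endfacet
facet normal -0.630 -0.536 -0.561
outer loop
vertex -1.636 0.209 2.916
vertex -1.032 -0.229 2.656
vertex -1.534 -0.275 3.264
endloop
endfacet
facet normal -0.486 0.440 0.755
outer loop
vertex -1.636 0.209 2.916
vertex -1.534 -0.275 3.264
vertex 0.192 0.809 3.744
endloop
endfacet
facet normal -0.631 -0.535 -0.561
outer loop
vertex -1.534 -0.275 3.264
vertex -1.032 -0.229 2.656
vertex -1.139 -0.732 3.256
endloop
endfacet
facet normal -0.168 -0.163 0.972
outer loop
vertex -1.534 -0.275 3.264
vertex -1.139 -0.732 3.256
vertex 0.192 0.809 3.744
endloop
endfacet
facet normal -0.632 -0.535 -0.561
outer loop
vertex -1.139 -0.732 3.256
vertex -1.032 -0.229 2.656
vertex -0.681 -0.895 2.896
endloop
endfacet
facet normal 0.379 -0.561 0.736
outer loop
vertex -1.139 -0.732 3.256
vertex -0.681 -0.895 2.896
vertex 0.192 0.809 3.744
endloop
endfacet
facet normal -0.632 -0.535 -0.560
outer loop
vertex -0.681 -0.895 2.896
vertex -1.032 -0.229 2.656
vertex -0.429 -0.668 2.395
endloop
endfacet
facet normal 0.834 -0.519 0.184
outer loop
vertex -0.681 -0.895 2.896
vertex -0.429 -0.668 2.395
vertex 0.192 0.809 3.744
endloop
endfacet
facet normal -0.632 -0.535 -0.561
outer loop
vertex -0.429 -0.668 2.395
vertex -1.032 -0.229 2.656
vertex -0.53 -0.184 2.047
endloop
endfacet
facet normal 0.931 -0.064 -0.359
outer loop
vertex -0.429 -0.668 2.395
vertex -0.53 -0.184 2.047
vertex 0.192 0.809 3.744
endloop
endfacet
facet normal 0.051 -0.238 -0.970
outer loop
vertex -0.104 0.321 -2.802
vertex -0.887 0.606 -2.913
vertex -0.119 0.945 -2.956
endloop
endfacet
facet normal 0.921 0.114 0.373
outer loop
vertex -0.104 0.321 -2.802
vertex -0.119 0.945 -2.956
vertex -0.993 1.114 -0.847
endloop
endfacet
facet normal 0.051 -0.238 -0.970
outer loop
vertex -0.119 0.945 -2.956
vertex -0.887 0.606 -2.913
vertex -0.583 1.371 -3.085
endloop
endfacet
facet normal 0.631 0.749 0.202
outer loop
vertex -0.119 0.945 -2.956
vertex -0.583 1.371 -3.085
vertex -0.993 1.114 -0.847
endloop
endfacet
facet normal 0.050 -0.238 -0.970
outer loop
vertex -0.583 1.371 -3.085
vertex -0.887 0.606 -2.913
vertex -1.225 1.349 -3.113
endloop
endfacet
facet normal -0.039 0.994 0.107
outer loop
vertex -0.583 1.371 -3.085
vertex -1.225 1.349 -3.113
vertex -0.993 1.114 -0.847
endloop
endfacet
facet normal 0.051 -0.238 -0.970
outer loop
vertex -1.225 1.349 -3.113
vertex -0.887 0.606 -2.913
vertex -1.669 0.892 -3.024
endloop
endfacet
facet normal -0.696 0.704 0.144
outer loop
vertex -1.225 1.349 -3.113
vertex -1.669 0.892 -3.024
vertex -0.993 1.114 -0.847
endloop
endfacet
facet normal 0.051 -0.238 -0.970
outer loop
vertex -1.669 0.892 -3.024
vertex -0.887 0.606 -2.913
vertex -1.654 0.268 -2.87
endloop
endfacet
facet normal -0.955 0.049 0.292
outer loop
vertex -1.669 0.892 -3.024
vertex -1.654 0.268 -2.87
vertex -0.993 1.114 -0.847
endloop
endfacet
facet normal 0.051 -0.238 -0.970
outer loop
vertex -1.654 0.268 -2.87
vertex -0.887 0.606 -2.913
vertex -1.19 -0.158 -2.741
endloop
endfacet
facet normal -0.666 -0.585 0.462
outer loop
vertex -1.654 0.268 -2.87
vertex -1.19 -0.158 -2.741
vertex -0.993 1.114 -0.847
endloop
endfacet
facet normal 0.050 -0.238 -0.970
outer loop
vertex -1.19 -0.158 -2.741
vertex -0.887 0.606 -2.913
vertex -0.548 -0.136 -2.713
endloop
endfacet
facet normal 0.004 -0.830 0.557
outer loop
vertex -1.19 -0.158 -2.741
vertex -0.548 -0.136 -2.713
vertex -0.993 1.114 -0.847
endloop
endfacet
facet normal 0.051 -0.238 -0.970
outer loop
vertex -0.548 -0.136 -2.713
vertex -0.887 0.606 -2.913
vertex -0.104 0.321 -2.802
endloop
endfacet
facet normal 0.661 -0.541 0.520
outer loop
vertex -0.548 -0.136 -2.713
vertex -0.104 0.321 -2.802
vertex -0.993 1.114 -0.847
endloop
endfacet

endsolid


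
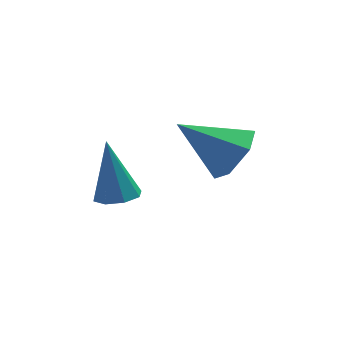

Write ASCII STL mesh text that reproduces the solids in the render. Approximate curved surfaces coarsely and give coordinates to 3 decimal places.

solid 
facet normal 0.078 -0.317 -0.945
outer loop
vertex -2.381 -3.798 0.741
vertex -3.126 -3.87 0.704
vertex -2.639 -3.319 0.559
endloop
endfacet
facet normal 0.823 0.525 0.216
outer loop
vertex -2.381 -3.798 0.741
vertex -2.639 -3.319 0.559
vertex -3.294 -3.19 2.736
endloop
endfacet
facet normal 0.077 -0.317 -0.945
outer loop
vertex -2.639 -3.319 0.559
vertex -3.126 -3.87 0.704
vertex -3.182 -3.162 0.462
endloop
endfacet
facet normal 0.273 0.962 0.025
outer loop
vertex -2.639 -3.319 0.559
vertex -3.182 -3.162 0.462
vertex -3.294 -3.19 2.736
endloop
endfacet
facet normal 0.079 -0.317 -0.945
outer loop
vertex -3.182 -3.162 0.462
vertex -3.126 -3.87 0.704
vertex -3.693 -3.42 0.506
endloop
endfacet
facet normal -0.451 0.892 -0.011
outer loop
vertex -3.182 -3.162 0.462
vertex -3.693 -3.42 0.506
vertex -3.294 -3.19 2.736
endloop
endfacet
facet normal 0.079 -0.317 -0.945
outer loop
vertex -3.693 -3.42 0.506
vertex -3.126 -3.87 0.704
vertex -3.872 -3.942 0.666
endloop
endfacet
facet normal -0.925 0.357 0.129
outer loop
vertex -3.693 -3.42 0.506
vertex -3.872 -3.942 0.666
vertex -3.294 -3.19 2.736
endloop
endfacet
facet normal 0.079 -0.317 -0.945
outer loop
vertex -3.872 -3.942 0.666
vertex -3.126 -3.87 0.704
vertex -3.614 -4.421 0.848
endloop
endfacet
facet normal -0.871 -0.331 0.363
outer loop
vertex -3.872 -3.942 0.666
vertex -3.614 -4.421 0.848
vertex -3.294 -3.19 2.736
endloop
endfacet
facet normal 0.077 -0.316 -0.946
outer loop
vertex -3.614 -4.421 0.848
vertex -3.126 -3.87 0.704
vertex -3.07 -4.578 0.945
endloop
endfacet
facet normal -0.321 -0.768 0.555
outer loop
vertex -3.614 -4.421 0.848
vertex -3.07 -4.578 0.945
vertex -3.294 -3.19 2.736
endloop
endfacet
facet normal 0.078 -0.316 -0.946
outer loop
vertex -3.07 -4.578 0.945
vertex -3.126 -3.87 0.704
vertex -2.559 -4.32 0.901
endloop
endfacet
facet normal 0.403 -0.698 0.591
outer loop
vertex -3.07 -4.578 0.945
vertex -2.559 -4.32 0.901
vertex -3.294 -3.19 2.736
endloop
endfacet
facet normal 0.078 -0.316 -0.946
outer loop
vertex -2.559 -4.32 0.901
vertex -3.126 -3.87 0.704
vertex -2.381 -3.798 0.741
endloop
endfacet
facet normal 0.878 -0.161 0.451
outer loop
vertex -2.559 -4.32 0.901
vertex -2.381 -3.798 0.741
vertex -3.294 -3.19 2.736
endloop
endfacet
facet normal 0.763 -0.309 -0.568
outer loop
vertex 1.101 -3.868 2.9
vertex 0.419 -4.098 2.109
vertex 0.859 -3.125 2.17
endloop
endfacet
facet normal 0.249 0.719 0.649
outer loop
vertex 1.101 -3.868 2.9
vertex 0.859 -3.125 2.17
vertex -1.199 -3.442 3.311
endloop
endfacet
facet normal 0.763 -0.310 -0.567
outer loop
vertex 0.859 -3.125 2.17
vertex 0.419 -4.098 2.109
vertex 0.177 -3.355 1.378
endloop
endfacet
facet normal -0.207 0.973 -0.104
outer loop
vertex 0.859 -3.125 2.17
vertex 0.177 -3.355 1.378
vertex -1.199 -3.442 3.311
endloop
endfacet
facet normal 0.763 -0.310 -0.567
outer loop
vertex 0.177 -3.355 1.378
vertex 0.419 -4.098 2.109
vertex -0.263 -4.328 1.317
endloop
endfacet
facet normal -0.762 0.378 -0.526
outer loop
vertex 0.177 -3.355 1.378
vertex -0.263 -4.328 1.317
vertex -1.199 -3.442 3.311
endloop
endfacet
facet normal 0.763 -0.310 -0.567
outer loop
vertex -0.263 -4.328 1.317
vertex 0.419 -4.098 2.109
vertex -0.022 -5.071 2.047
endloop
endfacet
facet normal -0.861 -0.471 -0.195
outer loop
vertex -0.263 -4.328 1.317
vertex -0.022 -5.071 2.047
vertex -1.199 -3.442 3.311
endloop
endfacet
facet normal 0.763 -0.310 -0.567
outer loop
vertex -0.022 -5.071 2.047
vertex 0.419 -4.098 2.109
vertex 0.66 -4.842 2.839
endloop
endfacet
facet normal -0.404 -0.725 0.558
outer loop
vertex -0.022 -5.071 2.047
vertex 0.66 -4.842 2.839
vertex -1.199 -3.442 3.311
endloop
endfacet
facet normal 0.763 -0.310 -0.568
outer loop
vertex 0.66 -4.842 2.839
vertex 0.419 -4.098 2.109
vertex 1.101 -3.868 2.9
endloop
endfacet
facet normal 0.151 -0.130 0.980
outer loop
vertex 0.66 -4.842 2.839
vertex 1.101 -3.868 2.9
vertex -1.199 -3.442 3.311
endloop
endfacet

endsolid


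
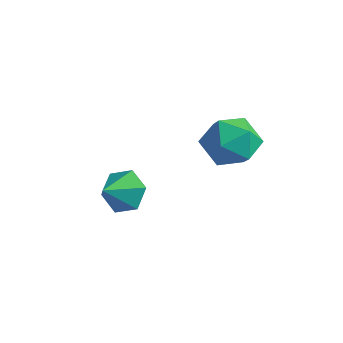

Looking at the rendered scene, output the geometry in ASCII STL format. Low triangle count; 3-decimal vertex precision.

solid 
facet normal -0.113 0.863 -0.492
outer loop
vertex 0.601 0.873 -1.222
vertex -0.243 0.501 -1.68
vertex -0.322 1.002 -0.784
endloop
endfacet
facet normal 0.417 -0.085 0.905
outer loop
vertex 0.601 0.873 -1.222
vertex -0.322 1.002 -0.784
vertex -0.097 -0.621 -1.04
endloop
endfacet
facet normal -0.112 0.863 -0.492
outer loop
vertex -0.322 1.002 -0.784
vertex -0.243 0.501 -1.68
vertex -1.166 0.631 -1.242
endloop
endfacet
facet normal -0.399 -0.197 0.895
outer loop
vertex -0.322 1.002 -0.784
vertex -1.166 0.631 -1.242
vertex -0.097 -0.621 -1.04
endloop
endfacet
facet normal -0.112 0.863 -0.493
outer loop
vertex -1.166 0.631 -1.242
vertex -0.243 0.501 -1.68
vertex -1.087 0.129 -2.139
endloop
endfacet
facet normal -0.753 -0.600 0.269
outer loop
vertex -1.166 0.631 -1.242
vertex -1.087 0.129 -2.139
vertex -0.097 -0.621 -1.04
endloop
endfacet
facet normal -0.112 0.863 -0.493
outer loop
vertex -1.087 0.129 -2.139
vertex -0.243 0.501 -1.68
vertex -0.164 -0.001 -2.576
endloop
endfacet
facet normal -0.290 -0.892 -0.347
outer loop
vertex -1.087 0.129 -2.139
vertex -0.164 -0.001 -2.576
vertex -0.097 -0.621 -1.04
endloop
endfacet
facet normal -0.113 0.863 -0.493
outer loop
vertex -0.164 -0.001 -2.576
vertex -0.243 0.501 -1.68
vertex 0.68 0.371 -2.118
endloop
endfacet
facet normal 0.527 -0.780 -0.338
outer loop
vertex -0.164 -0.001 -2.576
vertex 0.68 0.371 -2.118
vertex -0.097 -0.621 -1.04
endloop
endfacet
facet normal -0.113 0.863 -0.493
outer loop
vertex 0.68 0.371 -2.118
vertex -0.243 0.501 -1.68
vertex 0.601 0.873 -1.222
endloop
endfacet
facet normal 0.880 -0.376 0.288
outer loop
vertex 0.68 0.371 -2.118
vertex 0.601 0.873 -1.222
vertex -0.097 -0.621 -1.04
endloop
endfacet
facet normal -0.585 0.256 0.769
outer loop
vertex 3.559 2.952 3.062
vertex 2.653 2.281 2.596
vertex 3.449 1.777 3.37
endloop
endfacet
facet normal 0.101 0.243 0.965
outer loop
vertex 3.559 2.952 3.062
vertex 3.449 1.777 3.37
vertex 4.551 2.245 3.136
endloop
endfacet
facet normal 0.458 0.700 0.548
outer loop
vertex 3.559 2.952 3.062
vertex 4.551 2.245 3.136
vertex 4.435 3.039 2.218
endloop
endfacet
facet normal -0.007 0.995 0.095
outer loop
vertex 3.559 2.952 3.062
vertex 4.435 3.039 2.218
vertex 3.263 3.062 1.884
endloop
endfacet
facet normal -0.653 0.721 0.231
outer loop
vertex 3.559 2.952 3.062
vertex 3.263 3.062 1.884
vertex 2.653 2.281 2.596
endloop
endfacet
facet normal 0.353 -0.412 0.840
outer loop
vertex 4.551 2.245 3.136
vertex 3.449 1.777 3.37
vertex 4.257 1.138 2.716
endloop
endfacet
facet normal -0.757 -0.392 0.523
outer loop
vertex 3.449 1.777 3.37
vertex 2.653 2.281 2.596
vertex 3.085 1.161 2.382
endloop
endfacet
facet normal -0.866 0.361 -0.346
outer loop
vertex 2.653 2.281 2.596
vertex 3.263 3.062 1.884
vertex 2.969 1.955 1.464
endloop
endfacet
facet normal 0.177 0.804 -0.567
outer loop
vertex 3.263 3.062 1.884
vertex 4.435 3.039 2.218
vertex 4.071 2.423 1.23
endloop
endfacet
facet normal 0.930 0.327 0.165
outer loop
vertex 4.435 3.039 2.218
vertex 4.551 2.245 3.136
vertex 4.867 1.919 2.004
endloop
endfacet
facet normal 0.007 -0.995 -0.095
outer loop
vertex 3.961 1.248 1.538
vertex 4.257 1.138 2.716
vertex 3.085 1.161 2.382
endloop
endfacet
facet normal -0.458 -0.700 -0.548
outer loop
vertex 3.961 1.248 1.538
vertex 3.085 1.161 2.382
vertex 2.969 1.955 1.464
endloop
endfacet
facet normal -0.101 -0.243 -0.965
outer loop
vertex 3.961 1.248 1.538
vertex 2.969 1.955 1.464
vertex 4.071 2.423 1.23
endloop
endfacet
facet normal 0.585 -0.256 -0.769
outer loop
vertex 3.961 1.248 1.538
vertex 4.071 2.423 1.23
vertex 4.867 1.919 2.004
endloop
endfacet
facet normal 0.653 -0.721 -0.231
outer loop
vertex 3.961 1.248 1.538
vertex 4.867 1.919 2.004
vertex 4.257 1.138 2.716
endloop
endfacet
facet normal -0.177 -0.804 0.567
outer loop
vertex 3.085 1.161 2.382
vertex 4.257 1.138 2.716
vertex 3.449 1.777 3.37
endloop
endfacet
facet normal -0.930 -0.327 -0.165
outer loop
vertex 2.969 1.955 1.464
vertex 3.085 1.161 2.382
vertex 2.653 2.281 2.596
endloop
endfacet
facet normal -0.353 0.412 -0.840
outer loop
vertex 4.071 2.423 1.23
vertex 2.969 1.955 1.464
vertex 3.263 3.062 1.884
endloop
endfacet
facet normal 0.757 0.392 -0.523
outer loop
vertex 4.867 1.919 2.004
vertex 4.071 2.423 1.23
vertex 4.435 3.039 2.218
endloop
endfacet
facet normal 0.866 -0.361 0.346
outer loop
vertex 4.257 1.138 2.716
vertex 4.867 1.919 2.004
vertex 4.551 2.245 3.136
endloop
endfacet

endsolid


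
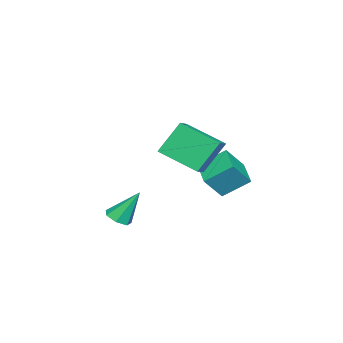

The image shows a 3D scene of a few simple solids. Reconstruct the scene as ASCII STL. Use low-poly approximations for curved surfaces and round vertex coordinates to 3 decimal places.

solid 
facet normal 0.202 -0.486 -0.850
outer loop
vertex 0.415 -3.034 -3.607
vertex -0.251 -3.245 -3.645
vertex 0.039 -2.664 -3.908
endloop
endfacet
facet normal 0.655 0.749 0.103
outer loop
vertex 0.415 -3.034 -3.607
vertex 0.039 -2.664 -3.908
vertex -0.629 -2.335 -2.055
endloop
endfacet
facet normal 0.203 -0.486 -0.850
outer loop
vertex 0.039 -2.664 -3.908
vertex -0.251 -3.245 -3.645
vertex -0.556 -2.732 -4.011
endloop
endfacet
facet normal -0.077 0.977 -0.201
outer loop
vertex 0.039 -2.664 -3.908
vertex -0.556 -2.732 -4.011
vertex -0.629 -2.335 -2.055
endloop
endfacet
facet normal 0.201 -0.487 -0.850
outer loop
vertex -0.556 -2.732 -4.011
vertex -0.251 -3.245 -3.645
vertex -0.922 -3.185 -3.838
endloop
endfacet
facet normal -0.796 0.586 -0.149
outer loop
vertex -0.556 -2.732 -4.011
vertex -0.922 -3.185 -3.838
vertex -0.629 -2.335 -2.055
endloop
endfacet
facet normal 0.201 -0.486 -0.850
outer loop
vertex -0.922 -3.185 -3.838
vertex -0.251 -3.245 -3.645
vertex -0.782 -3.683 -3.52
endloop
endfacet
facet normal -0.966 -0.131 0.221
outer loop
vertex -0.922 -3.185 -3.838
vertex -0.782 -3.683 -3.52
vertex -0.629 -2.335 -2.055
endloop
endfacet
facet normal 0.201 -0.487 -0.850
outer loop
vertex -0.782 -3.683 -3.52
vertex -0.251 -3.245 -3.645
vertex -0.243 -3.851 -3.296
endloop
endfacet
facet normal -0.457 -0.630 0.628
outer loop
vertex -0.782 -3.683 -3.52
vertex -0.243 -3.851 -3.296
vertex -0.629 -2.335 -2.055
endloop
endfacet
facet normal 0.202 -0.487 -0.850
outer loop
vertex -0.243 -3.851 -3.296
vertex -0.251 -3.245 -3.645
vertex 0.29 -3.562 -3.335
endloop
endfacet
facet normal 0.348 -0.539 0.767
outer loop
vertex -0.243 -3.851 -3.296
vertex 0.29 -3.562 -3.335
vertex -0.629 -2.335 -2.055
endloop
endfacet
facet normal 0.202 -0.486 -0.850
outer loop
vertex 0.29 -3.562 -3.335
vertex -0.251 -3.245 -3.645
vertex 0.415 -3.034 -3.607
endloop
endfacet
facet normal 0.843 0.075 0.533
outer loop
vertex 0.29 -3.562 -3.335
vertex 0.415 -3.034 -3.607
vertex -0.629 -2.335 -2.055
endloop
endfacet
facet normal -0.401 0.390 0.829
outer loop
vertex 0.62 0.49 3.04
vertex 1.524 0.594 3.429
vertex 0.758 2.384 2.216
endloop
endfacet
facet normal -0.914 -0.104 -0.393
outer loop
vertex 1.496 1.666 0.691
vertex 0.62 0.49 3.04
vertex 0.758 2.384 2.216
endloop
endfacet
facet normal -0.401 0.390 0.829
outer loop
vertex 0.758 2.384 2.216
vertex 1.524 0.594 3.429
vertex 1.662 2.487 2.605
endloop
endfacet
facet normal 0.067 0.915 -0.398
outer loop
vertex 1.662 2.487 2.605
vertex 1.496 1.666 0.691
vertex 0.758 2.384 2.216
endloop
endfacet
facet normal -0.066 -0.915 0.399
outer loop
vertex 0.62 0.49 3.04
vertex 2.262 -0.124 1.904
vertex 1.524 0.594 3.429
endloop
endfacet
facet normal -0.914 -0.104 -0.393
outer loop
vertex 1.358 -0.227 1.515
vertex 0.62 0.49 3.04
vertex 1.496 1.666 0.691
endloop
endfacet
facet normal -0.067 -0.915 0.398
outer loop
vertex 1.358 -0.227 1.515
vertex 2.262 -0.124 1.904
vertex 0.62 0.49 3.04
endloop
endfacet
facet normal 0.914 0.104 0.393
outer loop
vertex 1.524 0.594 3.429
vertex 2.262 -0.124 1.904
vertex 1.662 2.487 2.605
endloop
endfacet
facet normal 0.066 0.915 -0.398
outer loop
vertex 2.4 1.77 1.08
vertex 1.496 1.666 0.691
vertex 1.662 2.487 2.605
endloop
endfacet
facet normal 0.914 0.104 0.393
outer loop
vertex 1.662 2.487 2.605
vertex 2.262 -0.124 1.904
vertex 2.4 1.77 1.08
endloop
endfacet
facet normal 0.401 -0.390 -0.829
outer loop
vertex 2.4 1.77 1.08
vertex 1.358 -0.227 1.515
vertex 1.496 1.666 0.691
endloop
endfacet
facet normal 0.401 -0.390 -0.829
outer loop
vertex 2.262 -0.124 1.904
vertex 1.358 -0.227 1.515
vertex 2.4 1.77 1.08
endloop
endfacet
facet normal -0.793 -0.543 0.277
outer loop
vertex -3.446 0.671 0.05
vertex -4.223 1.23 -1.079
vertex -2.95 -0.529 -0.885
endloop
endfacet
facet normal 0.524 -0.378 0.763
outer loop
vertex -1.697 0.33 -1.321
vertex -3.446 0.671 0.05
vertex -2.95 -0.529 -0.885
endloop
endfacet
facet normal -0.793 -0.543 0.276
outer loop
vertex -2.95 -0.529 -0.885
vertex -4.223 1.23 -1.079
vertex -3.726 0.03 -2.014
endloop
endfacet
facet normal 0.310 -0.750 -0.585
outer loop
vertex -3.726 0.03 -2.014
vertex -1.697 0.33 -1.321
vertex -2.95 -0.529 -0.885
endloop
endfacet
facet normal -0.310 0.750 0.585
outer loop
vertex -3.446 0.671 0.05
vertex -2.97 2.089 -1.515
vertex -4.223 1.23 -1.079
endloop
endfacet
facet normal 0.525 -0.377 0.763
outer loop
vertex -2.194 1.53 -0.386
vertex -3.446 0.671 0.05
vertex -1.697 0.33 -1.321
endloop
endfacet
facet normal -0.311 0.749 0.585
outer loop
vertex -2.194 1.53 -0.386
vertex -2.97 2.089 -1.515
vertex -3.446 0.671 0.05
endloop
endfacet
facet normal -0.524 0.378 -0.763
outer loop
vertex -4.223 1.23 -1.079
vertex -2.97 2.089 -1.515
vertex -3.726 0.03 -2.014
endloop
endfacet
facet normal 0.311 -0.749 -0.585
outer loop
vertex -2.474 0.889 -2.45
vertex -1.697 0.33 -1.321
vertex -3.726 0.03 -2.014
endloop
endfacet
facet normal -0.525 0.378 -0.763
outer loop
vertex -3.726 0.03 -2.014
vertex -2.97 2.089 -1.515
vertex -2.474 0.889 -2.45
endloop
endfacet
facet normal 0.793 0.544 -0.276
outer loop
vertex -2.474 0.889 -2.45
vertex -2.194 1.53 -0.386
vertex -1.697 0.33 -1.321
endloop
endfacet
facet normal 0.793 0.543 -0.276
outer loop
vertex -2.97 2.089 -1.515
vertex -2.194 1.53 -0.386
vertex -2.474 0.889 -2.45
endloop
endfacet

endsolid


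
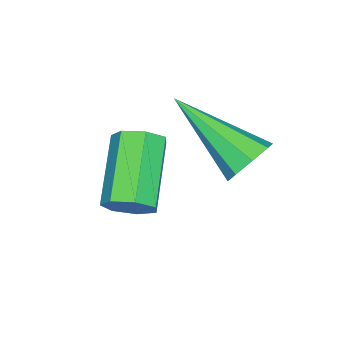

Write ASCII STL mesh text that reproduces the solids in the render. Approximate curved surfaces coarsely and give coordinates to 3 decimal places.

solid 
facet normal 0.076 0.854 -0.515
outer loop
vertex -1.444 4.836 3.546
vertex -1.794 4.614 3.126
vertex -1.881 4.921 3.622
endloop
endfacet
facet normal 0.212 0.243 0.947
outer loop
vertex -1.444 4.836 3.546
vertex -1.881 4.921 3.622
vertex -1.946 2.906 4.154
endloop
endfacet
facet normal 0.077 0.854 -0.515
outer loop
vertex -1.881 4.921 3.622
vertex -1.794 4.614 3.126
vertex -2.267 4.826 3.407
endloop
endfacet
facet normal -0.516 0.234 0.824
outer loop
vertex -1.881 4.921 3.622
vertex -2.267 4.826 3.407
vertex -1.946 2.906 4.154
endloop
endfacet
facet normal 0.077 0.854 -0.514
outer loop
vertex -2.267 4.826 3.407
vertex -1.794 4.614 3.126
vertex -2.376 4.607 3.027
endloop
endfacet
facet normal -0.953 -0.043 0.298
outer loop
vertex -2.267 4.826 3.407
vertex -2.376 4.607 3.027
vertex -1.946 2.906 4.154
endloop
endfacet
facet normal 0.077 0.854 -0.514
outer loop
vertex -2.376 4.607 3.027
vertex -1.794 4.614 3.126
vertex -2.143 4.392 2.705
endloop
endfacet
facet normal -0.843 -0.428 -0.324
outer loop
vertex -2.376 4.607 3.027
vertex -2.143 4.392 2.705
vertex -1.946 2.906 4.154
endloop
endfacet
facet normal 0.077 0.854 -0.514
outer loop
vertex -2.143 4.392 2.705
vertex -1.794 4.614 3.126
vertex -1.706 4.307 2.629
endloop
endfacet
facet normal -0.252 -0.692 -0.676
outer loop
vertex -2.143 4.392 2.705
vertex -1.706 4.307 2.629
vertex -1.946 2.906 4.154
endloop
endfacet
facet normal 0.076 0.854 -0.514
outer loop
vertex -1.706 4.307 2.629
vertex -1.794 4.614 3.126
vertex -1.321 4.402 2.844
endloop
endfacet
facet normal 0.477 -0.683 -0.553
outer loop
vertex -1.706 4.307 2.629
vertex -1.321 4.402 2.844
vertex -1.946 2.906 4.154
endloop
endfacet
facet normal 0.076 0.854 -0.514
outer loop
vertex -1.321 4.402 2.844
vertex -1.794 4.614 3.126
vertex -1.212 4.621 3.224
endloop
endfacet
facet normal 0.913 -0.406 -0.028
outer loop
vertex -1.321 4.402 2.844
vertex -1.212 4.621 3.224
vertex -1.946 2.906 4.154
endloop
endfacet
facet normal 0.076 0.854 -0.515
outer loop
vertex -1.212 4.621 3.224
vertex -1.794 4.614 3.126
vertex -1.444 4.836 3.546
endloop
endfacet
facet normal 0.804 -0.022 0.594
outer loop
vertex -1.212 4.621 3.224
vertex -1.444 4.836 3.546
vertex -1.946 2.906 4.154
endloop
endfacet
facet normal 0.778 0.322 -0.540
outer loop
vertex -0.061 2.644 2.439
vertex -0.406 2.844 2.061
vertex -0.202 3.095 2.505
endloop
endfacet
facet normal 0.555 0.052 0.830
outer loop
vertex -0.061 2.644 2.439
vertex -0.202 3.095 2.505
vertex -1.328 2.117 3.318
endloop
endfacet
facet normal 0.554 0.053 0.831
outer loop
vertex -1.328 2.117 3.318
vertex -0.202 3.095 2.505
vertex -1.47 2.568 3.384
endloop
endfacet
facet normal -0.777 -0.324 0.540
outer loop
vertex -1.328 2.117 3.318
vertex -1.47 2.568 3.384
vertex -1.674 2.316 2.939
endloop
endfacet
facet normal 0.776 0.325 -0.540
outer loop
vertex -0.202 3.095 2.505
vertex -0.406 2.844 2.061
vertex -0.498 3.357 2.237
endloop
endfacet
facet normal 0.114 0.771 0.627
outer loop
vertex -0.202 3.095 2.505
vertex -0.498 3.357 2.237
vertex -1.47 2.568 3.384
endloop
endfacet
facet normal 0.113 0.771 0.626
outer loop
vertex -1.47 2.568 3.384
vertex -0.498 3.357 2.237
vertex -1.765 2.829 3.116
endloop
endfacet
facet normal -0.777 -0.324 0.540
outer loop
vertex -1.47 2.568 3.384
vertex -1.765 2.829 3.116
vertex -1.674 2.316 2.939
endloop
endfacet
facet normal 0.778 0.324 -0.538
outer loop
vertex -0.498 3.357 2.237
vertex -0.406 2.844 2.061
vertex -0.724 3.232 1.835
endloop
endfacet
facet normal -0.414 0.909 -0.050
outer loop
vertex -0.498 3.357 2.237
vertex -0.724 3.232 1.835
vertex -1.765 2.829 3.116
endloop
endfacet
facet normal -0.412 0.910 -0.049
outer loop
vertex -1.765 2.829 3.116
vertex -0.724 3.232 1.835
vertex -1.991 2.705 2.714
endloop
endfacet
facet normal -0.779 -0.324 0.538
outer loop
vertex -1.765 2.829 3.116
vertex -1.991 2.705 2.714
vertex -1.674 2.316 2.939
endloop
endfacet
facet normal 0.778 0.323 -0.539
outer loop
vertex -0.724 3.232 1.835
vertex -0.406 2.844 2.061
vertex -0.711 2.815 1.604
endloop
endfacet
facet normal -0.628 0.362 -0.689
outer loop
vertex -0.724 3.232 1.835
vertex -0.711 2.815 1.604
vertex -1.991 2.705 2.714
endloop
endfacet
facet normal -0.628 0.363 -0.688
outer loop
vertex -1.991 2.705 2.714
vertex -0.711 2.815 1.604
vertex -1.979 2.288 2.483
endloop
endfacet
facet normal -0.778 -0.322 0.540
outer loop
vertex -1.991 2.705 2.714
vertex -1.979 2.288 2.483
vertex -1.674 2.316 2.939
endloop
endfacet
facet normal 0.778 0.323 -0.540
outer loop
vertex -0.711 2.815 1.604
vertex -0.406 2.844 2.061
vertex -0.469 2.419 1.716
endloop
endfacet
facet normal -0.371 -0.456 -0.809
outer loop
vertex -0.711 2.815 1.604
vertex -0.469 2.419 1.716
vertex -1.979 2.288 2.483
endloop
endfacet
facet normal -0.371 -0.456 -0.809
outer loop
vertex -1.979 2.288 2.483
vertex -0.469 2.419 1.716
vertex -1.736 1.892 2.595
endloop
endfacet
facet normal -0.777 -0.324 0.540
outer loop
vertex -1.979 2.288 2.483
vertex -1.736 1.892 2.595
vertex -1.674 2.316 2.939
endloop
endfacet
facet normal 0.777 0.323 -0.540
outer loop
vertex -0.469 2.419 1.716
vertex -0.406 2.844 2.061
vertex -0.179 2.343 2.088
endloop
endfacet
facet normal 0.166 -0.933 -0.320
outer loop
vertex -0.469 2.419 1.716
vertex -0.179 2.343 2.088
vertex -1.736 1.892 2.595
endloop
endfacet
facet normal 0.166 -0.933 -0.320
outer loop
vertex -1.736 1.892 2.595
vertex -0.179 2.343 2.088
vertex -1.447 1.816 2.967
endloop
endfacet
facet normal -0.778 -0.323 0.539
outer loop
vertex -1.736 1.892 2.595
vertex -1.447 1.816 2.967
vertex -1.674 2.316 2.939
endloop
endfacet
facet normal 0.778 0.323 -0.539
outer loop
vertex -0.179 2.343 2.088
vertex -0.406 2.844 2.061
vertex -0.061 2.644 2.439
endloop
endfacet
facet normal 0.578 -0.705 0.411
outer loop
vertex -0.179 2.343 2.088
vertex -0.061 2.644 2.439
vertex -1.447 1.816 2.967
endloop
endfacet
facet normal 0.578 -0.706 0.410
outer loop
vertex -1.447 1.816 2.967
vertex -0.061 2.644 2.439
vertex -1.328 2.117 3.318
endloop
endfacet
facet normal -0.777 -0.323 0.540
outer loop
vertex -1.447 1.816 2.967
vertex -1.328 2.117 3.318
vertex -1.674 2.316 2.939
endloop
endfacet

endsolid


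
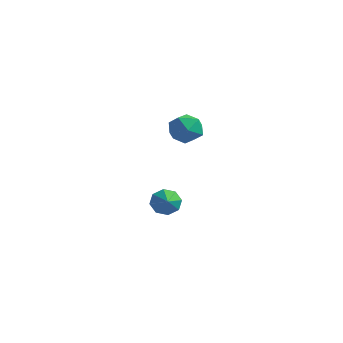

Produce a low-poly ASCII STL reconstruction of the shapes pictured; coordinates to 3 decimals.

solid 
facet normal -0.655 -0.592 0.469
outer loop
vertex 2.959 -2.747 3.872
vertex 3.541 -3.568 3.649
vertex 3.698 -3.048 4.525
endloop
endfacet
facet normal -0.647 0.060 0.760
outer loop
vertex 2.959 -2.747 3.872
vertex 3.698 -3.048 4.525
vertex 3.561 -2.045 4.329
endloop
endfacet
facet normal -0.809 0.532 0.249
outer loop
vertex 2.959 -2.747 3.872
vertex 3.561 -2.045 4.329
vertex 3.319 -1.946 3.332
endloop
endfacet
facet normal -0.918 0.172 -0.357
outer loop
vertex 2.959 -2.747 3.872
vertex 3.319 -1.946 3.332
vertex 3.306 -2.887 2.912
endloop
endfacet
facet normal -0.823 -0.523 -0.221
outer loop
vertex 2.959 -2.747 3.872
vertex 3.306 -2.887 2.912
vertex 3.541 -3.568 3.649
endloop
endfacet
facet normal 0.018 0.194 0.981
outer loop
vertex 3.561 -2.045 4.329
vertex 3.698 -3.048 4.525
vertex 4.514 -2.433 4.388
endloop
endfacet
facet normal 0.004 -0.860 0.510
outer loop
vertex 3.698 -3.048 4.525
vertex 3.541 -3.568 3.649
vertex 4.501 -3.374 3.968
endloop
endfacet
facet normal -0.267 -0.749 -0.607
outer loop
vertex 3.541 -3.568 3.649
vertex 3.306 -2.887 2.912
vertex 4.259 -3.275 2.971
endloop
endfacet
facet normal -0.421 0.375 -0.826
outer loop
vertex 3.306 -2.887 2.912
vertex 3.319 -1.946 3.332
vertex 4.122 -2.272 2.775
endloop
endfacet
facet normal -0.245 0.957 0.154
outer loop
vertex 3.319 -1.946 3.332
vertex 3.561 -2.045 4.329
vertex 4.279 -1.752 3.651
endloop
endfacet
facet normal 0.918 -0.172 0.357
outer loop
vertex 4.861 -2.573 3.428
vertex 4.514 -2.433 4.388
vertex 4.501 -3.374 3.968
endloop
endfacet
facet normal 0.809 -0.532 -0.249
outer loop
vertex 4.861 -2.573 3.428
vertex 4.501 -3.374 3.968
vertex 4.259 -3.275 2.971
endloop
endfacet
facet normal 0.647 -0.060 -0.760
outer loop
vertex 4.861 -2.573 3.428
vertex 4.259 -3.275 2.971
vertex 4.122 -2.272 2.775
endloop
endfacet
facet normal 0.655 0.592 -0.469
outer loop
vertex 4.861 -2.573 3.428
vertex 4.122 -2.272 2.775
vertex 4.279 -1.752 3.651
endloop
endfacet
facet normal 0.823 0.523 0.221
outer loop
vertex 4.861 -2.573 3.428
vertex 4.279 -1.752 3.651
vertex 4.514 -2.433 4.388
endloop
endfacet
facet normal 0.421 -0.375 0.826
outer loop
vertex 4.501 -3.374 3.968
vertex 4.514 -2.433 4.388
vertex 3.698 -3.048 4.525
endloop
endfacet
facet normal 0.245 -0.957 -0.154
outer loop
vertex 4.259 -3.275 2.971
vertex 4.501 -3.374 3.968
vertex 3.541 -3.568 3.649
endloop
endfacet
facet normal -0.018 -0.194 -0.981
outer loop
vertex 4.122 -2.272 2.775
vertex 4.259 -3.275 2.971
vertex 3.306 -2.887 2.912
endloop
endfacet
facet normal -0.004 0.860 -0.510
outer loop
vertex 4.279 -1.752 3.651
vertex 4.122 -2.272 2.775
vertex 3.319 -1.946 3.332
endloop
endfacet
facet normal 0.267 0.749 0.607
outer loop
vertex 4.514 -2.433 4.388
vertex 4.279 -1.752 3.651
vertex 3.561 -2.045 4.329
endloop
endfacet
facet normal -0.550 0.672 -0.496
outer loop
vertex 1.691 -0.9 -3.999
vertex 1.363 -0.62 -3.255
vertex 2.047 -0.413 -3.734
endloop
endfacet
facet normal 0.835 -0.412 -0.365
outer loop
vertex 1.691 -0.9 -3.999
vertex 2.047 -0.413 -3.734
vertex 2.017 -1.42 -2.665
endloop
endfacet
facet normal -0.550 0.672 -0.496
outer loop
vertex 2.047 -0.413 -3.734
vertex 1.363 -0.62 -3.255
vertex 2.001 -0.048 -3.188
endloop
endfacet
facet normal 0.998 0.035 0.061
outer loop
vertex 2.047 -0.413 -3.734
vertex 2.001 -0.048 -3.188
vertex 2.017 -1.42 -2.665
endloop
endfacet
facet normal -0.550 0.672 -0.496
outer loop
vertex 2.001 -0.048 -3.188
vertex 1.363 -0.62 -3.255
vertex 1.582 -0.018 -2.682
endloop
endfacet
facet normal 0.754 0.241 0.610
outer loop
vertex 2.001 -0.048 -3.188
vertex 1.582 -0.018 -2.682
vertex 2.017 -1.42 -2.665
endloop
endfacet
facet normal -0.550 0.672 -0.496
outer loop
vertex 1.582 -0.018 -2.682
vertex 1.363 -0.62 -3.255
vertex 1.034 -0.34 -2.511
endloop
endfacet
facet normal 0.249 0.089 0.964
outer loop
vertex 1.582 -0.018 -2.682
vertex 1.034 -0.34 -2.511
vertex 2.017 -1.42 -2.665
endloop
endfacet
facet normal -0.551 0.671 -0.496
outer loop
vertex 1.034 -0.34 -2.511
vertex 1.363 -0.62 -3.255
vertex 0.679 -0.827 -2.776
endloop
endfacet
facet normal -0.224 -0.335 0.915
outer loop
vertex 1.034 -0.34 -2.511
vertex 0.679 -0.827 -2.776
vertex 2.017 -1.42 -2.665
endloop
endfacet
facet normal -0.550 0.673 -0.495
outer loop
vertex 0.679 -0.827 -2.776
vertex 1.363 -0.62 -3.255
vertex 0.724 -1.192 -3.322
endloop
endfacet
facet normal -0.387 -0.781 0.490
outer loop
vertex 0.679 -0.827 -2.776
vertex 0.724 -1.192 -3.322
vertex 2.017 -1.42 -2.665
endloop
endfacet
facet normal -0.550 0.672 -0.496
outer loop
vertex 0.724 -1.192 -3.322
vertex 1.363 -0.62 -3.255
vertex 1.144 -1.222 -3.828
endloop
endfacet
facet normal -0.143 -0.988 -0.060
outer loop
vertex 0.724 -1.192 -3.322
vertex 1.144 -1.222 -3.828
vertex 2.017 -1.42 -2.665
endloop
endfacet
facet normal -0.550 0.672 -0.496
outer loop
vertex 1.144 -1.222 -3.828
vertex 1.363 -0.62 -3.255
vertex 1.691 -0.9 -3.999
endloop
endfacet
facet normal 0.362 -0.835 -0.414
outer loop
vertex 1.144 -1.222 -3.828
vertex 1.691 -0.9 -3.999
vertex 2.017 -1.42 -2.665
endloop
endfacet

endsolid
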